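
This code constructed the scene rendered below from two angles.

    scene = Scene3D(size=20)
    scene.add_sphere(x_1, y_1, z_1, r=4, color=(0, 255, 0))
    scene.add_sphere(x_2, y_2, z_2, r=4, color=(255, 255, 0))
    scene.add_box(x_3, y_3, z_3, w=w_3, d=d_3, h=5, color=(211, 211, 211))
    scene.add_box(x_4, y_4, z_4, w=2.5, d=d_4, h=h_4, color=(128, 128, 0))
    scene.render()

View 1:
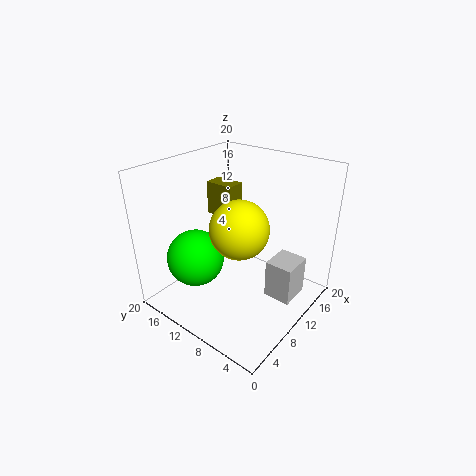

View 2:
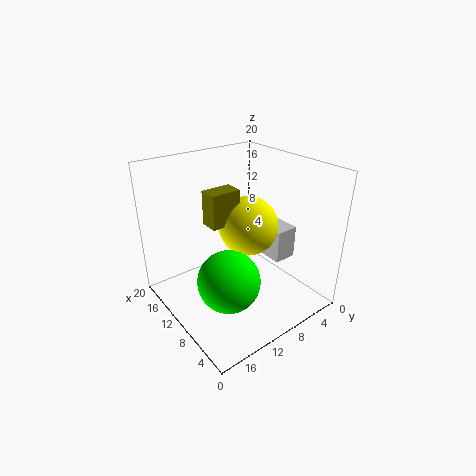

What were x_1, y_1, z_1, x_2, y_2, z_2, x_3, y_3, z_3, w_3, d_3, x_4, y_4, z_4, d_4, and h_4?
x_1 = 6
y_1 = 14.5
z_1 = 7
x_2 = 9
y_2 = 9
z_2 = 12
x_3 = 8
y_3 = 0.5
z_3 = 4.5
w_3 = 4
d_3 = 3.5
x_4 = 9
y_4 = 10.5
z_4 = 13
d_4 = 4
h_4 = 4.5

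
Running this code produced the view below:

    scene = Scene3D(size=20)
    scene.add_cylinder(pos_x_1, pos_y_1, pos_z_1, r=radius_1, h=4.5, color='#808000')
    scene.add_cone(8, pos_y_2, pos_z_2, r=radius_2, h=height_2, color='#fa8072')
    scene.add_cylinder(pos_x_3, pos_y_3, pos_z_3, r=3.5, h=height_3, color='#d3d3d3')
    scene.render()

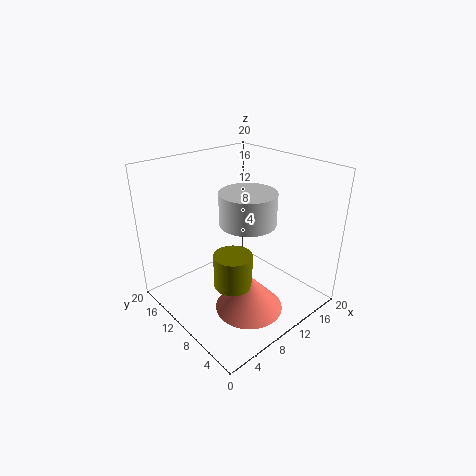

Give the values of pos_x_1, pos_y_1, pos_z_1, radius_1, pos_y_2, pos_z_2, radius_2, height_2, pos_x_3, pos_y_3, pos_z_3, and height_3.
pos_x_1 = 6.5
pos_y_1 = 7
pos_z_1 = 5.5
radius_1 = 2.5
pos_y_2 = 5.5
pos_z_2 = 2
radius_2 = 4.5
height_2 = 5
pos_x_3 = 8.5
pos_y_3 = 6.5
pos_z_3 = 14
height_3 = 4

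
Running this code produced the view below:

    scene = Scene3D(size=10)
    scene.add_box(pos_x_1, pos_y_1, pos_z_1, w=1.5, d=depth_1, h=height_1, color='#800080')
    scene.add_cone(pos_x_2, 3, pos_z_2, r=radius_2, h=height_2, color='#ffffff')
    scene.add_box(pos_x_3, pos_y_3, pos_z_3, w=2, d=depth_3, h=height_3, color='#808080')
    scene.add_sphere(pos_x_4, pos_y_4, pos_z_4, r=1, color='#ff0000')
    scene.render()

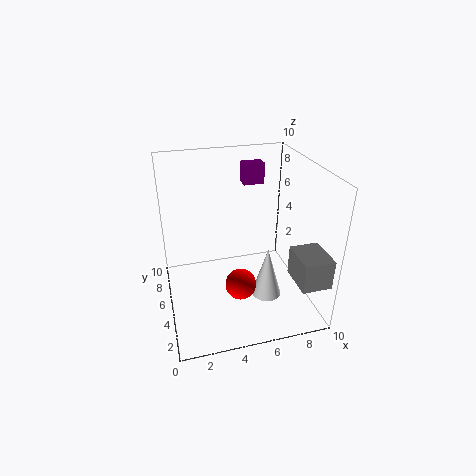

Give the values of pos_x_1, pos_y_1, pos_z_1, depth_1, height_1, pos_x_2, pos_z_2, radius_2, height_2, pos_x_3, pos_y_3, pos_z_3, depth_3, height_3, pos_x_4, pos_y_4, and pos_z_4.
pos_x_1 = 6
pos_y_1 = 7
pos_z_1 = 8
depth_1 = 1
height_1 = 1.5
pos_x_2 = 6.5
pos_z_2 = 1.5
radius_2 = 1
height_2 = 3.5
pos_x_3 = 8
pos_y_3 = 0.5
pos_z_3 = 3
depth_3 = 2.5
height_3 = 2
pos_x_4 = 4.5
pos_y_4 = 2.5
pos_z_4 = 3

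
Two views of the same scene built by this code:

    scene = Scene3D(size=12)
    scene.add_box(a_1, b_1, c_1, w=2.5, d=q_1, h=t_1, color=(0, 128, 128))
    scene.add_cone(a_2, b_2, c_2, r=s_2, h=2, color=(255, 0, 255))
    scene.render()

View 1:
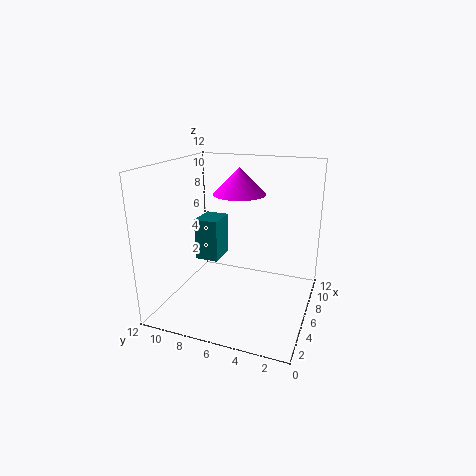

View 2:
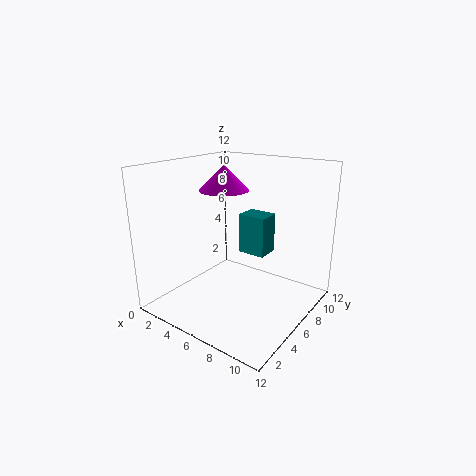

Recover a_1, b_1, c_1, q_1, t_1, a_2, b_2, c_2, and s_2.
a_1 = 5, b_1 = 7.5, c_1 = 4, q_1 = 2, t_1 = 3.5, a_2 = 5, b_2 = 5.5, c_2 = 10, s_2 = 2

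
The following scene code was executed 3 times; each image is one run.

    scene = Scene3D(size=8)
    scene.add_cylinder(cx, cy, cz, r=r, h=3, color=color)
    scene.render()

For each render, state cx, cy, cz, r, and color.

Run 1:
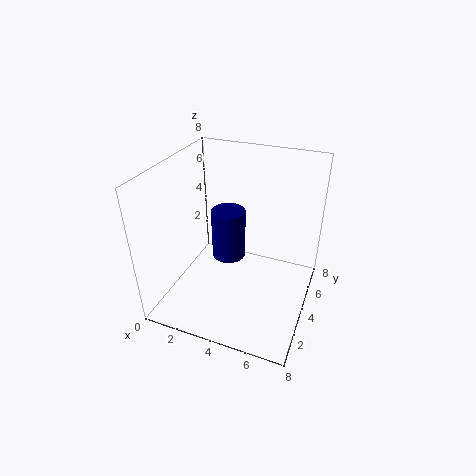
cx = 3, cy = 5, cz = 2, r = 1, color = 'navy'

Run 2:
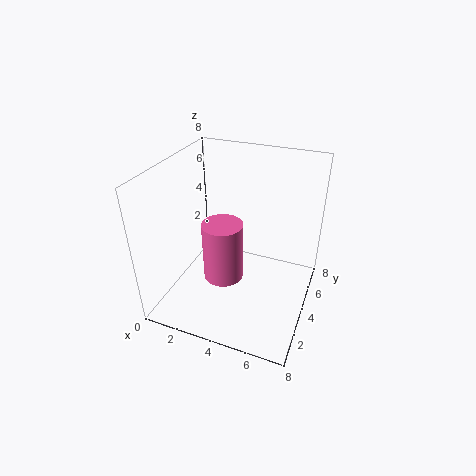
cx = 4, cy = 2, cz = 3, r = 1, color = 'hotpink'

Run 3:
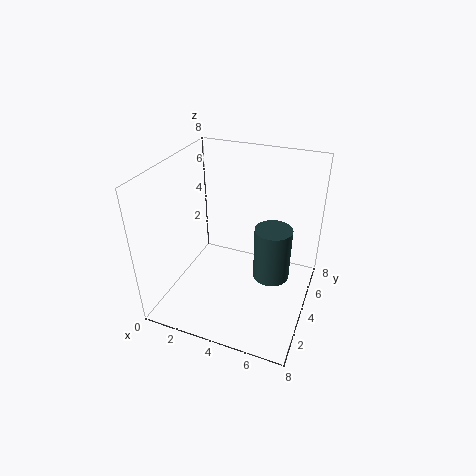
cx = 6, cy = 4, cz = 2, r = 1, color = 'darkslategray'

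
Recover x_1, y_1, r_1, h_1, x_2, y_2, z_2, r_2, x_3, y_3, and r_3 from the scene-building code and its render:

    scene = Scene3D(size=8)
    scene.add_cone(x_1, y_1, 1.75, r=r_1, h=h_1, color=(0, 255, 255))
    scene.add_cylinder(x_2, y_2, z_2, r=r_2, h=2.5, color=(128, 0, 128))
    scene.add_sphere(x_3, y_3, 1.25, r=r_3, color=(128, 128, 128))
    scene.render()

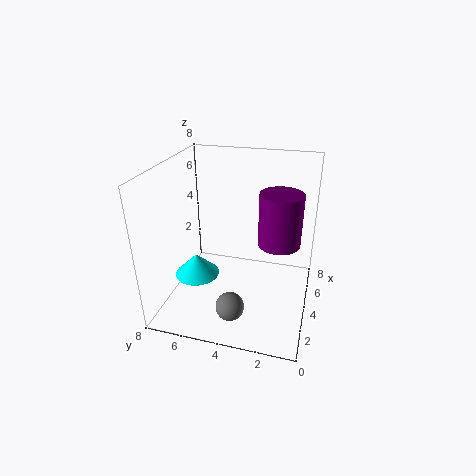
x_1 = 3.25
y_1 = 6.25
r_1 = 1.25
h_1 = 1.25
x_2 = 2.25
y_2 = 1.5
z_2 = 5
r_2 = 1
x_3 = 1.5
y_3 = 3.75
r_3 = 0.75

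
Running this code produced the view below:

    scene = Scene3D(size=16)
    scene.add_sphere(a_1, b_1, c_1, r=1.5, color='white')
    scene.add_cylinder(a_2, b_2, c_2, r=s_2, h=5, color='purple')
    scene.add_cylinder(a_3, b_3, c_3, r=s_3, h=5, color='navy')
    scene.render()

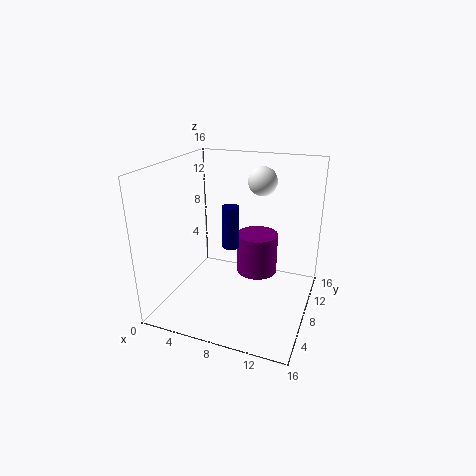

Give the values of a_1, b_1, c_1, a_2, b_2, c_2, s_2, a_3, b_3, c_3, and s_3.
a_1 = 10.5
b_1 = 8.5
c_1 = 14.5
a_2 = 9
b_2 = 12
c_2 = 2
s_2 = 2.5
a_3 = 6.5
b_3 = 9.5
c_3 = 6
s_3 = 1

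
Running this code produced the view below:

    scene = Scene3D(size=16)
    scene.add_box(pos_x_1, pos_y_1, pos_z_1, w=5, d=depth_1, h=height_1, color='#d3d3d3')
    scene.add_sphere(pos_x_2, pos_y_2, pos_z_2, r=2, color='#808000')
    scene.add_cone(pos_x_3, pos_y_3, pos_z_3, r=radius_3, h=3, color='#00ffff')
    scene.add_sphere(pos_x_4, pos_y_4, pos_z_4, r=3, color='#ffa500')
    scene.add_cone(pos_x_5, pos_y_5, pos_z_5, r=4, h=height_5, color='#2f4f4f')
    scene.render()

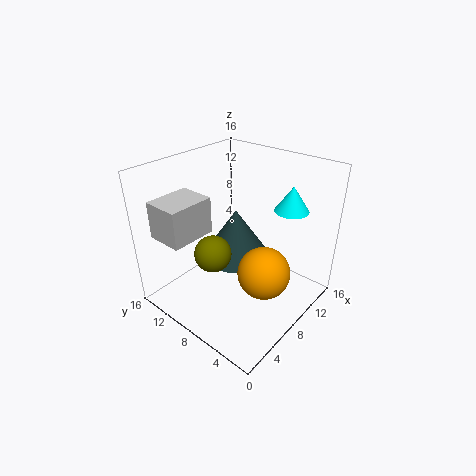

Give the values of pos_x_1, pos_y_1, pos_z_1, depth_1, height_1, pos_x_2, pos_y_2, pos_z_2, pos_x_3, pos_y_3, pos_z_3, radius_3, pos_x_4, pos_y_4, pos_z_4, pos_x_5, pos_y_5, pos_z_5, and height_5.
pos_x_1 = 1; pos_y_1 = 10; pos_z_1 = 9; depth_1 = 4; height_1 = 4; pos_x_2 = 5; pos_y_2 = 9; pos_z_2 = 7; pos_x_3 = 14; pos_y_3 = 5; pos_z_3 = 10; radius_3 = 2; pos_x_4 = 9; pos_y_4 = 5; pos_z_4 = 4; pos_x_5 = 10; pos_y_5 = 10; pos_z_5 = 4; height_5 = 6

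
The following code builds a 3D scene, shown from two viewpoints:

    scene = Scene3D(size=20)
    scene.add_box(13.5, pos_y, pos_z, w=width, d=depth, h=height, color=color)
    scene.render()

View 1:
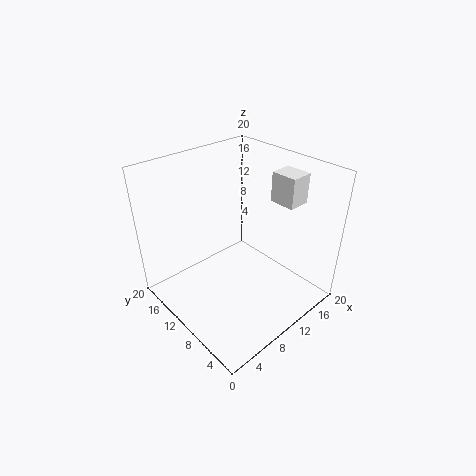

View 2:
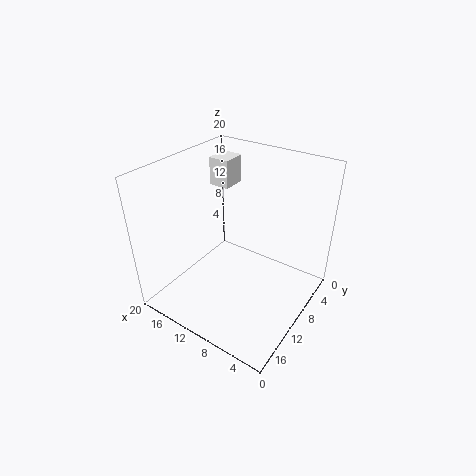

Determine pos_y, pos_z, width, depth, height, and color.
pos_y = 4; pos_z = 15.5; width = 3; depth = 3.5; height = 4; color = 'white'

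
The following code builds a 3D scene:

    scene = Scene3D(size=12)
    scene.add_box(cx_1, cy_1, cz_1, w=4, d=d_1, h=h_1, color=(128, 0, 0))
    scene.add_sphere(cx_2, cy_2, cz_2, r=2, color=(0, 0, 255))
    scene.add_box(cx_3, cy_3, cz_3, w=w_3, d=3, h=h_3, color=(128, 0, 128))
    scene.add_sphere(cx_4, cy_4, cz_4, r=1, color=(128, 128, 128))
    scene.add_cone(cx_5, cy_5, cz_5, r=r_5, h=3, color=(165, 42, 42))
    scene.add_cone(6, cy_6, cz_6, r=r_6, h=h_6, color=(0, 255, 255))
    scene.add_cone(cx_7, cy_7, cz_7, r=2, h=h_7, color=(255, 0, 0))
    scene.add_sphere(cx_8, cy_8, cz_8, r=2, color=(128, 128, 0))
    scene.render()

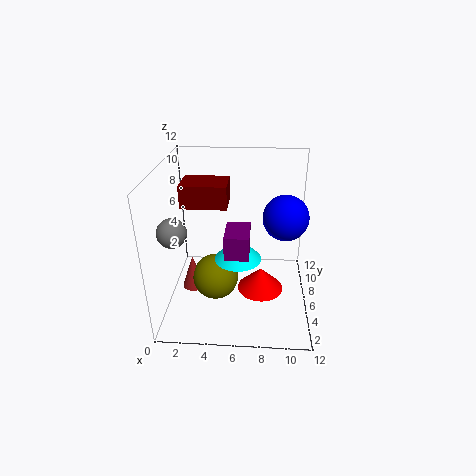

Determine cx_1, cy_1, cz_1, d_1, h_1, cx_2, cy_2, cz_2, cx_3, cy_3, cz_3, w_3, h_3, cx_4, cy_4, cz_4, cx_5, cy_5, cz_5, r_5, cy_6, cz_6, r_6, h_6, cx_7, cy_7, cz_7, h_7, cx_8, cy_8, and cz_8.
cx_1 = 1
cy_1 = 7
cz_1 = 8
d_1 = 3
h_1 = 2
cx_2 = 10
cy_2 = 8
cz_2 = 7
cx_3 = 5
cy_3 = 4
cz_3 = 5
w_3 = 2
h_3 = 2
cx_4 = 2
cy_4 = 1
cz_4 = 9
cx_5 = 2
cy_5 = 6
cz_5 = 1
r_5 = 1
cy_6 = 6
cz_6 = 4
r_6 = 2
h_6 = 2
cx_7 = 8
cy_7 = 6
cz_7 = 1
h_7 = 2
cx_8 = 4
cy_8 = 6
cz_8 = 2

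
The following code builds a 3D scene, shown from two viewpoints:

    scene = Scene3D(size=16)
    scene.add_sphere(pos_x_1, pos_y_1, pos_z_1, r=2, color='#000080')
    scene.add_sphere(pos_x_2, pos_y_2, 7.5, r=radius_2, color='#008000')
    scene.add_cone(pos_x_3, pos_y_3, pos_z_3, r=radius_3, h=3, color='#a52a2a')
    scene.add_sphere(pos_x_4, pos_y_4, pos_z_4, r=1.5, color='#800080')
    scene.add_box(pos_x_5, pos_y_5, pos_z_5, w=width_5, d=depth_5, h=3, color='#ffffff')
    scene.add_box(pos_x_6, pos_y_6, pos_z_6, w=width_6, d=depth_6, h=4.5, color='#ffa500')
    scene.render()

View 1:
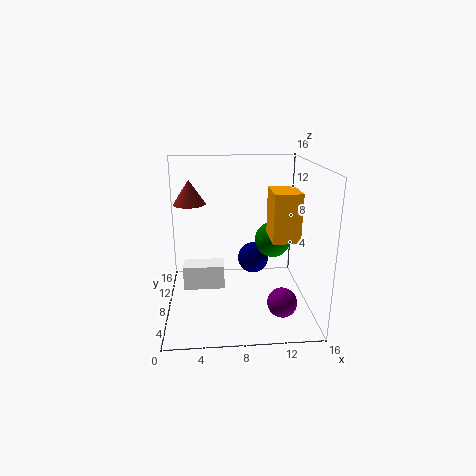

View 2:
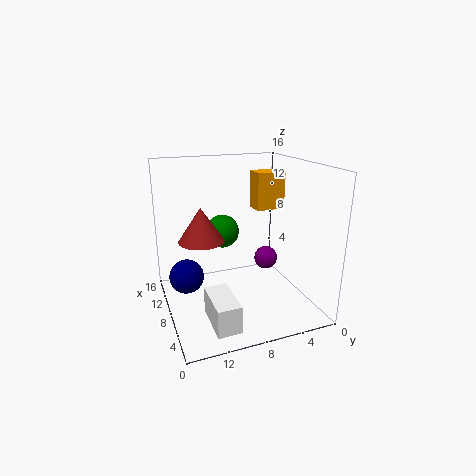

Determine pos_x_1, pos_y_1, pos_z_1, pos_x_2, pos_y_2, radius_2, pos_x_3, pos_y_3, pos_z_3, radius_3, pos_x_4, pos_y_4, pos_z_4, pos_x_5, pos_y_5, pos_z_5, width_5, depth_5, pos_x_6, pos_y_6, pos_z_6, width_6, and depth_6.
pos_x_1 = 10.5, pos_y_1 = 13.5, pos_z_1 = 3, pos_x_2 = 12, pos_y_2 = 8.5, radius_2 = 2, pos_x_3 = 2.5, pos_y_3 = 13.5, pos_z_3 = 10.5, radius_3 = 2, pos_x_4 = 12, pos_y_4 = 2.5, pos_z_4 = 3, pos_x_5 = 1.5, pos_y_5 = 10, pos_z_5 = 0.5, width_5 = 5, depth_5 = 2.5, pos_x_6 = 10.5, pos_y_6 = 1, pos_z_6 = 10, width_6 = 2.5, depth_6 = 3.5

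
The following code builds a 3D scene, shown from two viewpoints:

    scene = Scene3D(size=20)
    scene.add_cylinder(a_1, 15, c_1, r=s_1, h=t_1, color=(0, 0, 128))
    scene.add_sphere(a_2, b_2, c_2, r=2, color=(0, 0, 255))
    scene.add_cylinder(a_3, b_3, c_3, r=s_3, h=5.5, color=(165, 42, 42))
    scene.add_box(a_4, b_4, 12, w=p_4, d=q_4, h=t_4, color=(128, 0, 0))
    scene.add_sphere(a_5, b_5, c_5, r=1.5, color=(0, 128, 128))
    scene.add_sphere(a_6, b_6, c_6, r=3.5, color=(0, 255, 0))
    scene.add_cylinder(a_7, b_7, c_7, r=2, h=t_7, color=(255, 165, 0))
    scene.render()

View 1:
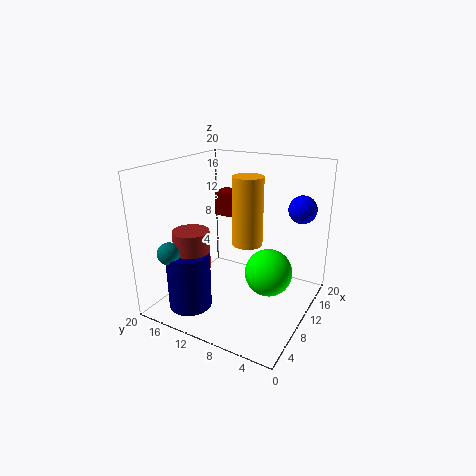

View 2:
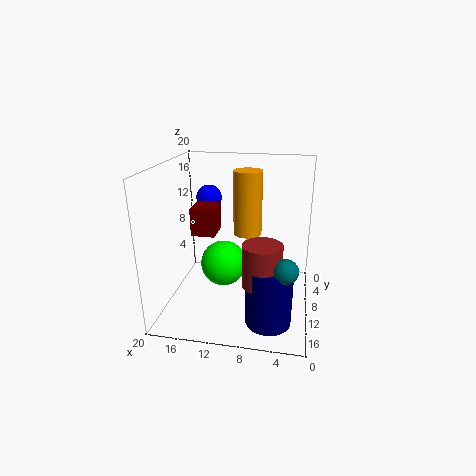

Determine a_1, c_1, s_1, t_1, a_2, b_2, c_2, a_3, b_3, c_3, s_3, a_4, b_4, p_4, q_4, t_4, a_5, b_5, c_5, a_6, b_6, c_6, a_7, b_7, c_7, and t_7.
a_1 = 5; c_1 = 0.5; s_1 = 3; t_1 = 8; a_2 = 16; b_2 = 3; c_2 = 13.5; a_3 = 6; b_3 = 15; c_3 = 6; s_3 = 2.5; a_4 = 12; b_4 = 11.5; p_4 = 3; q_4 = 3.5; t_4 = 3.5; a_5 = 3; b_5 = 16.5; c_5 = 9; a_6 = 13; b_6 = 6.5; c_6 = 4; a_7 = 9; b_7 = 8; c_7 = 10; t_7 = 9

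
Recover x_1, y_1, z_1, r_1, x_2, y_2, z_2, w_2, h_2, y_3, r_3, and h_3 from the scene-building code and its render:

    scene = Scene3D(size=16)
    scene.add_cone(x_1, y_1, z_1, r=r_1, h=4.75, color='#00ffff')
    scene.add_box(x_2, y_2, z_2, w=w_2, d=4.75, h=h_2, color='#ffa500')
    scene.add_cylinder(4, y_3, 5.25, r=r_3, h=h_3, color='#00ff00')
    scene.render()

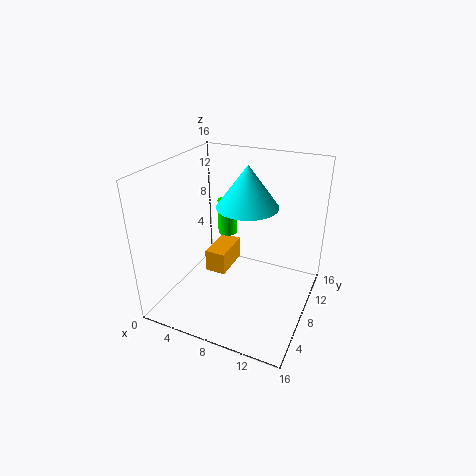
x_1 = 8.25, y_1 = 10, z_1 = 11, r_1 = 3.5, x_2 = 3.5, y_2 = 8.25, z_2 = 2.25, w_2 = 2.5, h_2 = 2.75, y_3 = 13.5, r_3 = 1.25, h_3 = 4.5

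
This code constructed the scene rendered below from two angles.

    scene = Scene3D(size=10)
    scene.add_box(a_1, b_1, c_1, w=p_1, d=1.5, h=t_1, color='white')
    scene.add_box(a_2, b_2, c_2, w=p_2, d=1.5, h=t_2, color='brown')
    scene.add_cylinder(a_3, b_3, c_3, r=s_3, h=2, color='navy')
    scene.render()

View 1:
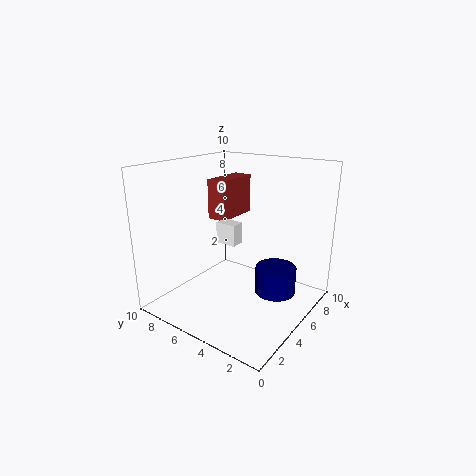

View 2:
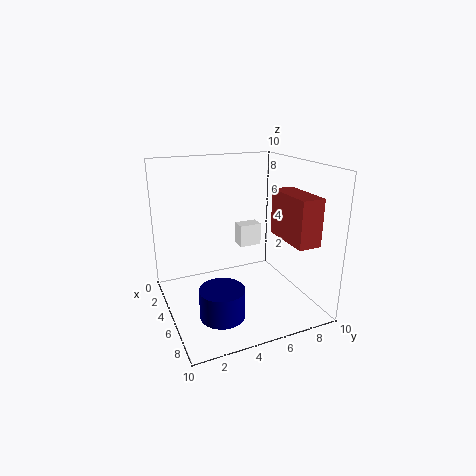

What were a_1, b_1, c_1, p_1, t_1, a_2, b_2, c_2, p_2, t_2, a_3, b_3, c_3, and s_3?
a_1 = 4.5; b_1 = 5; c_1 = 4.5; p_1 = 1; t_1 = 1.5; a_2 = 6; b_2 = 7; c_2 = 5.5; p_2 = 3.5; t_2 = 3; a_3 = 7; b_3 = 3; c_3 = 0.5; s_3 = 1.5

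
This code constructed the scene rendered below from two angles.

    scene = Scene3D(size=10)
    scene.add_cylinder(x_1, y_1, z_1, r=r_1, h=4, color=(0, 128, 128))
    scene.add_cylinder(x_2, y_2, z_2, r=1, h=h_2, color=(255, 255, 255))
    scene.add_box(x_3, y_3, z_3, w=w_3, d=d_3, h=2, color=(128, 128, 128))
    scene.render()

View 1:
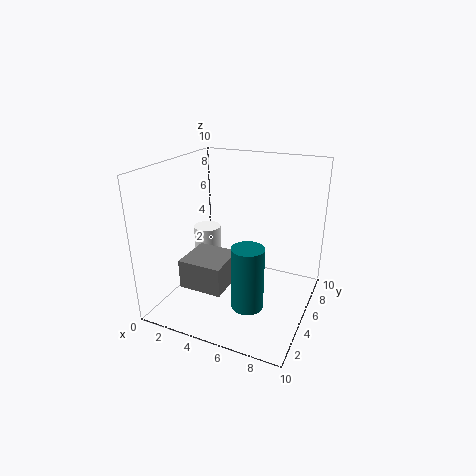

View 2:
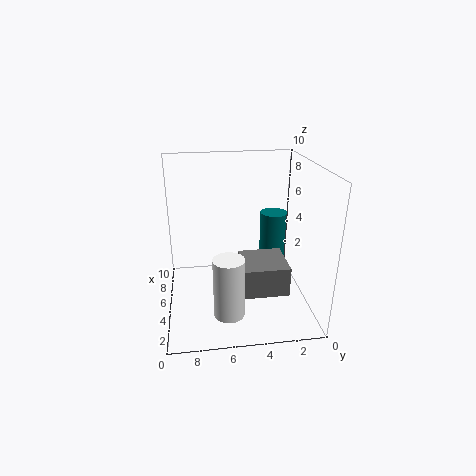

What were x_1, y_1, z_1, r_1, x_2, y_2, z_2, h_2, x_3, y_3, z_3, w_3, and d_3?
x_1 = 7
y_1 = 2
z_1 = 2
r_1 = 1
x_2 = 2
y_2 = 6
z_2 = 1
h_2 = 4
x_3 = 2
y_3 = 2
z_3 = 2
w_3 = 3
d_3 = 3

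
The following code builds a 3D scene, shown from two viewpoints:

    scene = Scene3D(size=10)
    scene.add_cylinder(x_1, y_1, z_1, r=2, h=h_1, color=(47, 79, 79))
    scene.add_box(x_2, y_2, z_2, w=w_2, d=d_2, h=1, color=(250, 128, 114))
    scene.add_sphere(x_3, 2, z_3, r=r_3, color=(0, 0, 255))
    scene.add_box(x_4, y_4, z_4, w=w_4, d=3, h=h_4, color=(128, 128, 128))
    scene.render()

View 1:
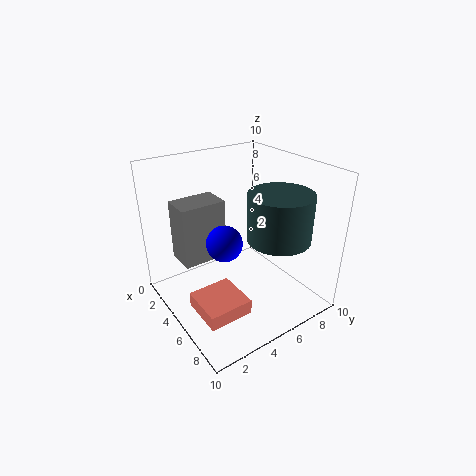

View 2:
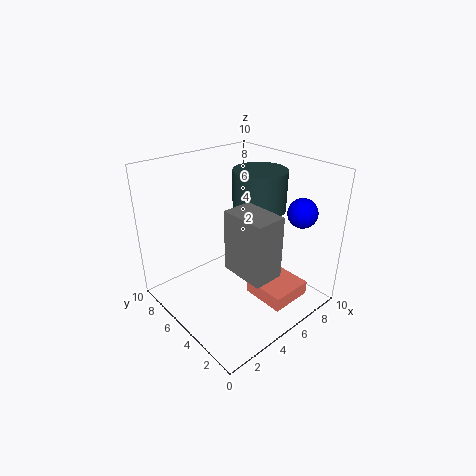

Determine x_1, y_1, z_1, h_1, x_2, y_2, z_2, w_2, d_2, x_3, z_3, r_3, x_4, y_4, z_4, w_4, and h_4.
x_1 = 8
y_1 = 6
z_1 = 6
h_1 = 3
x_2 = 5
y_2 = 1
z_2 = 1
w_2 = 3
d_2 = 3
x_3 = 8
z_3 = 7
r_3 = 1
x_4 = 3
y_4 = 1
z_4 = 4
w_4 = 2
h_4 = 4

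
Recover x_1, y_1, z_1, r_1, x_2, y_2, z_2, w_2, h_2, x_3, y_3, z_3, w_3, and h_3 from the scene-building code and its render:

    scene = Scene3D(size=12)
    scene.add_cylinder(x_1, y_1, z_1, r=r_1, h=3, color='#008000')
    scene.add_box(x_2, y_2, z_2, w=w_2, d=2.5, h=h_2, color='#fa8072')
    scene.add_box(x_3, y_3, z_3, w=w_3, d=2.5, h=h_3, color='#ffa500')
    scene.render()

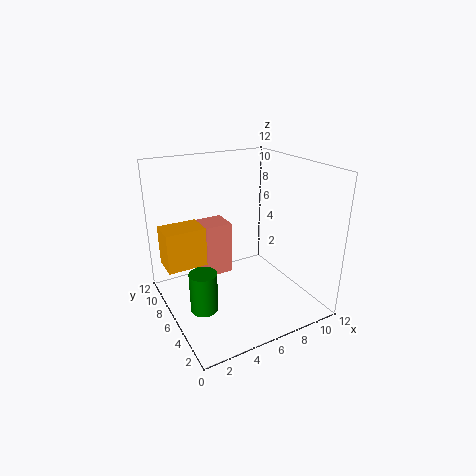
x_1 = 1.5
y_1 = 3
z_1 = 2.5
r_1 = 1
x_2 = 4.5
y_2 = 9
z_2 = 1
w_2 = 2.5
h_2 = 5
x_3 = 0.5
y_3 = 8
z_3 = 3
w_3 = 3.5
h_3 = 3.5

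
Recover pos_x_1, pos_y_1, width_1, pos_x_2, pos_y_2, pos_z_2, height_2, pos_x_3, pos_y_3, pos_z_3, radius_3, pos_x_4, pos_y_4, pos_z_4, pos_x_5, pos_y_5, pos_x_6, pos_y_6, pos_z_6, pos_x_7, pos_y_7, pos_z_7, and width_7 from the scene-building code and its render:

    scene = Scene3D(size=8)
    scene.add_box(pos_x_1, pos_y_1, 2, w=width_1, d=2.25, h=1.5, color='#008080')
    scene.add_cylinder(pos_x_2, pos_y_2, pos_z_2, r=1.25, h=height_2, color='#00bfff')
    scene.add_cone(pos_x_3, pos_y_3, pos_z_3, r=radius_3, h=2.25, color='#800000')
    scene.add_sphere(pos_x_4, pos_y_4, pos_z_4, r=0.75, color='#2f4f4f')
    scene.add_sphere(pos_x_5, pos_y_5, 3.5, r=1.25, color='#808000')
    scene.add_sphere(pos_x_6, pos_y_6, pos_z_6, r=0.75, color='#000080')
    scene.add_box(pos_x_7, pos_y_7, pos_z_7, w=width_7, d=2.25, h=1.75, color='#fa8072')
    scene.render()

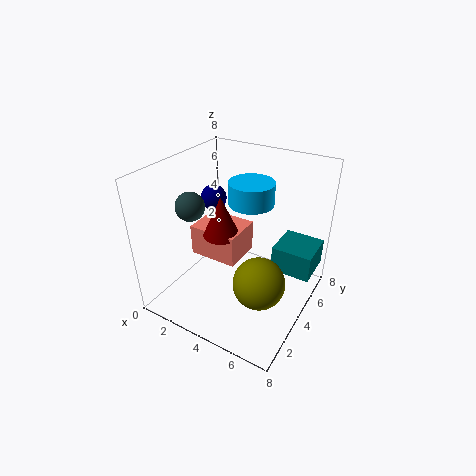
pos_x_1 = 5.75, pos_y_1 = 4.75, width_1 = 2.25, pos_x_2 = 4.25, pos_y_2 = 5, pos_z_2 = 5.75, height_2 = 1.25, pos_x_3 = 3.25, pos_y_3 = 3.5, pos_z_3 = 4.25, radius_3 = 1, pos_x_4 = 2.25, pos_y_4 = 2.25, pos_z_4 = 6.25, pos_x_5 = 6.5, pos_y_5 = 1.75, pos_x_6 = 1.75, pos_y_6 = 5, pos_z_6 = 5.5, pos_x_7 = 1.5, pos_y_7 = 3, pos_z_7 = 2.75, width_7 = 2.75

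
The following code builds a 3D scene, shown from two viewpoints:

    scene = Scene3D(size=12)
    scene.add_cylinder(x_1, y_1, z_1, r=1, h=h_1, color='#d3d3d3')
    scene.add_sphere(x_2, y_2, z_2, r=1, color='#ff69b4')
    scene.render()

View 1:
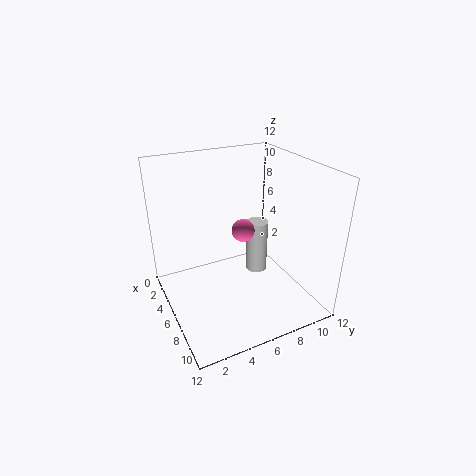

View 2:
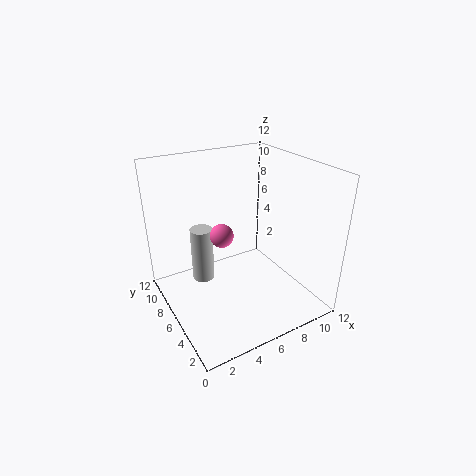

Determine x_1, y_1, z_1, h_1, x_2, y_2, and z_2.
x_1 = 4
y_1 = 9
z_1 = 1
h_1 = 5
x_2 = 5
y_2 = 7
z_2 = 6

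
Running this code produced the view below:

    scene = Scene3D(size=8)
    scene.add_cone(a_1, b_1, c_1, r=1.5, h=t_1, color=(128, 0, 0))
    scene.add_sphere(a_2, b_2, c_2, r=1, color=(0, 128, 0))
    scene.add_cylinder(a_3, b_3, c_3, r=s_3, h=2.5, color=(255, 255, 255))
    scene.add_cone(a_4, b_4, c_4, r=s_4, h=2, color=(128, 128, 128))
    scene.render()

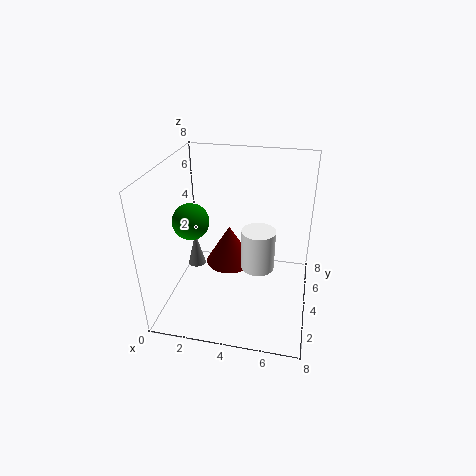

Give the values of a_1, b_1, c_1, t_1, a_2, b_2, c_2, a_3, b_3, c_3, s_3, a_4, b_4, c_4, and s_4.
a_1 = 3, b_1 = 6, c_1 = 1, t_1 = 2.5, a_2 = 1.5, b_2 = 3.5, c_2 = 5, a_3 = 5, b_3 = 5, c_3 = 1.5, s_3 = 1, a_4 = 1.5, b_4 = 4, c_4 = 2, s_4 = 0.5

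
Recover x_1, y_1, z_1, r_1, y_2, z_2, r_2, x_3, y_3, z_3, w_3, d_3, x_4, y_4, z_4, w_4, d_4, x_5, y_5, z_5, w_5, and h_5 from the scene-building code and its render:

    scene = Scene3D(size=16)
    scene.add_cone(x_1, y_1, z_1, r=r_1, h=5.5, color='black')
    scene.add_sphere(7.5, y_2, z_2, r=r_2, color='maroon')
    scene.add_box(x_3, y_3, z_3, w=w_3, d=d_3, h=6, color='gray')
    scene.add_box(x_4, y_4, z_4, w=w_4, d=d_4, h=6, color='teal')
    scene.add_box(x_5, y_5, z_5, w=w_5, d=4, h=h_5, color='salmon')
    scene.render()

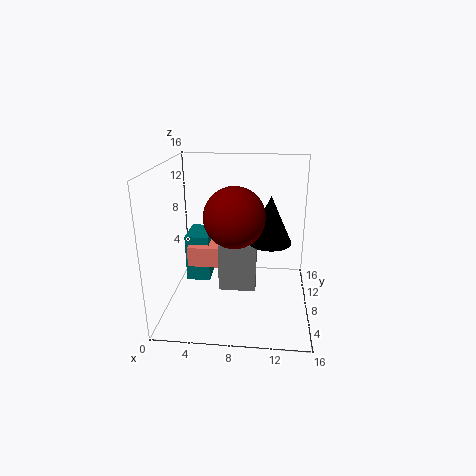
x_1 = 11.5, y_1 = 9.5, z_1 = 7, r_1 = 2.5, y_2 = 9, z_2 = 10, r_2 = 3.5, x_3 = 5.5, y_3 = 9, z_3 = 0.5, w_3 = 4.5, d_3 = 2, x_4 = 1, y_4 = 11, z_4 = 0.5, w_4 = 3, d_4 = 4.5, x_5 = 1.5, y_5 = 10, z_5 = 3, w_5 = 4.5, h_5 = 2.5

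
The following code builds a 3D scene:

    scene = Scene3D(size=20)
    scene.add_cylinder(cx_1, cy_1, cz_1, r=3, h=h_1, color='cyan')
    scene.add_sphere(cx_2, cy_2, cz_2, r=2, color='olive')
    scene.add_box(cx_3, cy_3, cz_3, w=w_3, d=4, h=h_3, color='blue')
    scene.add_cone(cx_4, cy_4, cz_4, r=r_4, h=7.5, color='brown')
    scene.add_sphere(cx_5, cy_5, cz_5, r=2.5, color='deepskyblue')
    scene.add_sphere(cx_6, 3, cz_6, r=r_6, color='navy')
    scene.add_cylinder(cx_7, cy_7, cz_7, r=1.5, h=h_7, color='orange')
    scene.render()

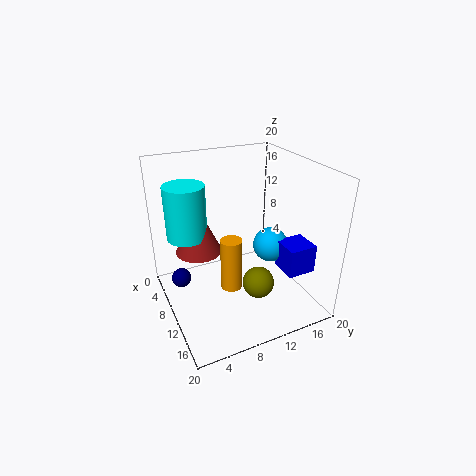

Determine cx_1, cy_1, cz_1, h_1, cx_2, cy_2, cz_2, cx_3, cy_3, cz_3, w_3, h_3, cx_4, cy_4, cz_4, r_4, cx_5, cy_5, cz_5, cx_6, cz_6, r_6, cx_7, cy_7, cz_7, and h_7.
cx_1 = 4, cy_1 = 4.5, cz_1 = 8.5, h_1 = 8, cx_2 = 16, cy_2 = 10, cz_2 = 6.5, cx_3 = 12, cy_3 = 15, cz_3 = 5.5, w_3 = 4, h_3 = 4, cx_4 = 4.5, cy_4 = 6, cz_4 = 6, r_4 = 3.5, cx_5 = 10.5, cy_5 = 15, cz_5 = 8, cx_6 = 4, cz_6 = 1.5, r_6 = 1.5, cx_7 = 11, cy_7 = 8.5, cz_7 = 3, h_7 = 7.5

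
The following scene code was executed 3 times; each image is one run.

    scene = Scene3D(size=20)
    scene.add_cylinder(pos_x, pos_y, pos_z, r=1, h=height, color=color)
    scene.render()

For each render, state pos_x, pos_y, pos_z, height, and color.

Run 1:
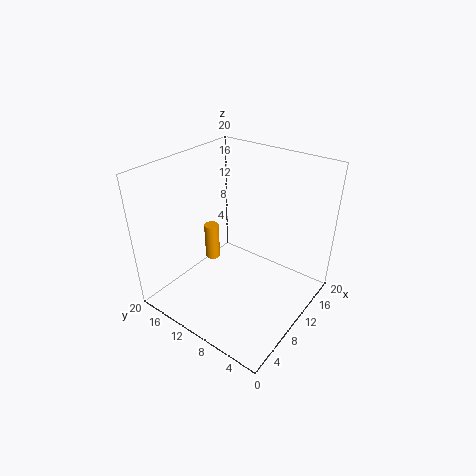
pos_x = 8, pos_y = 13, pos_z = 7, height = 5, color = 'orange'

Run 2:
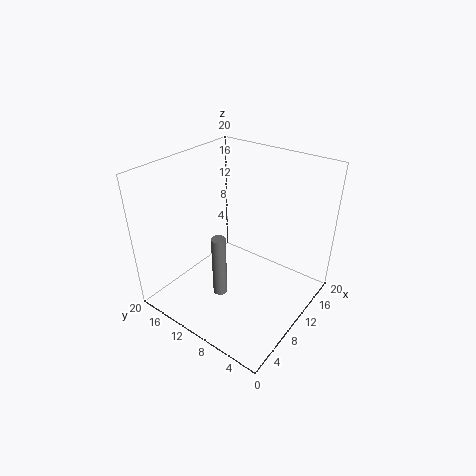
pos_x = 7, pos_y = 11, pos_z = 2, height = 9, color = 'gray'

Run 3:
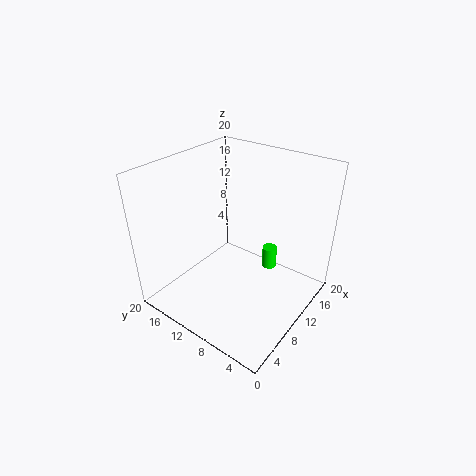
pos_x = 12, pos_y = 6, pos_z = 6, height = 3, color = 'lime'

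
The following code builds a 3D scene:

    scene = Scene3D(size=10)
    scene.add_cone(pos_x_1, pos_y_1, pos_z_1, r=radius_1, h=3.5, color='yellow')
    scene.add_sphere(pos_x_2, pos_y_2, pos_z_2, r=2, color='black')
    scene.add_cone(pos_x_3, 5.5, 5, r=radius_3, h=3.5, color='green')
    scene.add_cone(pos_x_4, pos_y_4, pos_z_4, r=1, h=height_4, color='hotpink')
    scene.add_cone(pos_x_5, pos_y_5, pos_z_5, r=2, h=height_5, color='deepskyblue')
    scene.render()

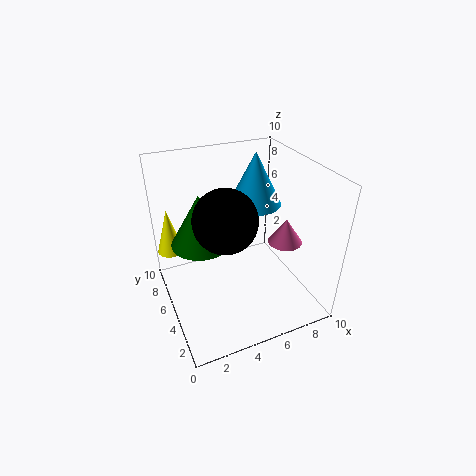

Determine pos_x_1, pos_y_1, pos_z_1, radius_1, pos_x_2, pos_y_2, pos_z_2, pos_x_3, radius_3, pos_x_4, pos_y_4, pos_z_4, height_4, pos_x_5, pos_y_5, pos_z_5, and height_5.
pos_x_1 = 1
pos_y_1 = 9
pos_z_1 = 2.5
radius_1 = 1
pos_x_2 = 3.5
pos_y_2 = 3.5
pos_z_2 = 7.5
pos_x_3 = 2.5
radius_3 = 2
pos_x_4 = 6.5
pos_y_4 = 1.5
pos_z_4 = 6.5
height_4 = 1.5
pos_x_5 = 7.5
pos_y_5 = 7.5
pos_z_5 = 6
height_5 = 4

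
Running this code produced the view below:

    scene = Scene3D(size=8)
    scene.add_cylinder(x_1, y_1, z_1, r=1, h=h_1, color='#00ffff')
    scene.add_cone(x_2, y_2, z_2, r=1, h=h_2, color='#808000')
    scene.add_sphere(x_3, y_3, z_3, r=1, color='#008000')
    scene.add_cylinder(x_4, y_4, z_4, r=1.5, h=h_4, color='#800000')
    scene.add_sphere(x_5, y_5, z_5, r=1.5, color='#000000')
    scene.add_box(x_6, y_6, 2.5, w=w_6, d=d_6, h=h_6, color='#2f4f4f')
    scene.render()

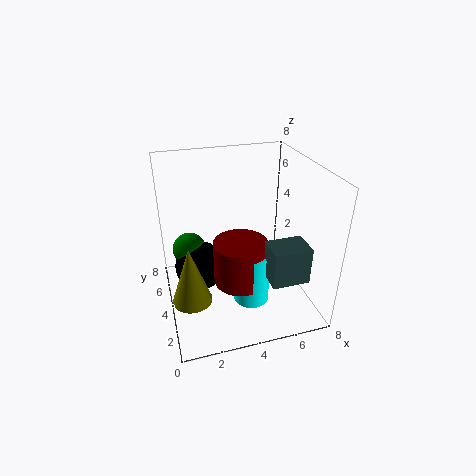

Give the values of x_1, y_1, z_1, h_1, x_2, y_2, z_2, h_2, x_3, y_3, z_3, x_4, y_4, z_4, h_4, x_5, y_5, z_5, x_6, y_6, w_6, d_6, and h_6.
x_1 = 4.5
y_1 = 3
z_1 = 0.5
h_1 = 3
x_2 = 1
y_2 = 2
z_2 = 2
h_2 = 3
x_3 = 1.5
y_3 = 6
z_3 = 2.5
x_4 = 4
y_4 = 3.5
z_4 = 1.5
h_4 = 2.5
x_5 = 2
y_5 = 5.5
z_5 = 1.5
x_6 = 5
y_6 = 1
w_6 = 2
d_6 = 1.5
h_6 = 2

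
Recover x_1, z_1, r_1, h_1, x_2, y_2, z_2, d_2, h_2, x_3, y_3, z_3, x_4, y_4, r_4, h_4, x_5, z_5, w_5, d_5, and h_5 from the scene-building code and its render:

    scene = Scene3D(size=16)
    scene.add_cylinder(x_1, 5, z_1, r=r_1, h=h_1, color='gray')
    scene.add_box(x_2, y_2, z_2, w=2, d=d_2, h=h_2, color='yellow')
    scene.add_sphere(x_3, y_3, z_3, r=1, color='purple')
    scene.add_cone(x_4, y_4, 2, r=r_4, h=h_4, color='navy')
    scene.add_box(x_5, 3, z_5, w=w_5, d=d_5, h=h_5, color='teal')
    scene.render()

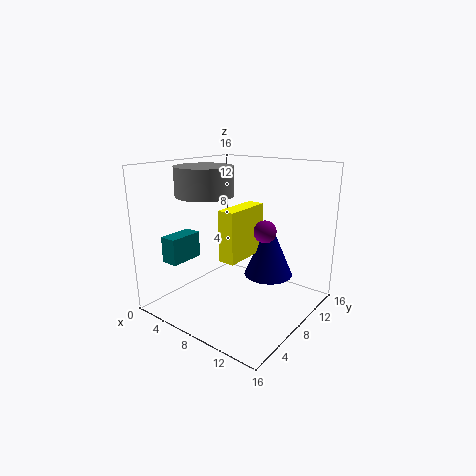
x_1 = 6; z_1 = 13; r_1 = 3; h_1 = 3; x_2 = 6; y_2 = 7; z_2 = 5; d_2 = 6; h_2 = 6; x_3 = 14; y_3 = 4; z_3 = 11; x_4 = 9; y_4 = 13; r_4 = 3; h_4 = 7; x_5 = 1; z_5 = 5; w_5 = 2; d_5 = 4; h_5 = 3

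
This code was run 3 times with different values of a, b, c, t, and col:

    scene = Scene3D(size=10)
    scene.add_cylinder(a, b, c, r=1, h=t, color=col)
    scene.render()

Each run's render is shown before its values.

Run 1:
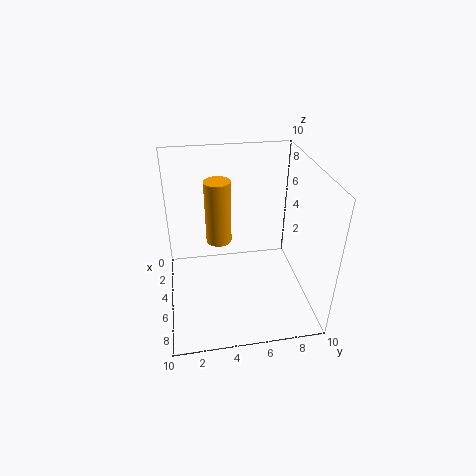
a = 2; b = 4; c = 3; t = 5; col = 'orange'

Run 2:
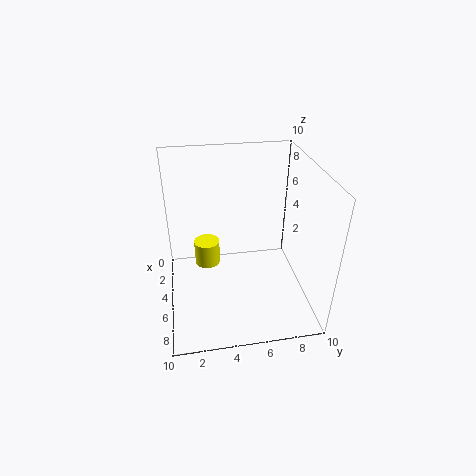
a = 2; b = 3; c = 1; t = 2; col = 'yellow'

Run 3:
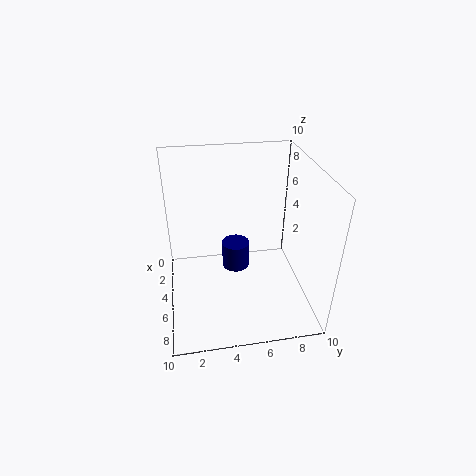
a = 4; b = 5; c = 2; t = 2; col = 'navy'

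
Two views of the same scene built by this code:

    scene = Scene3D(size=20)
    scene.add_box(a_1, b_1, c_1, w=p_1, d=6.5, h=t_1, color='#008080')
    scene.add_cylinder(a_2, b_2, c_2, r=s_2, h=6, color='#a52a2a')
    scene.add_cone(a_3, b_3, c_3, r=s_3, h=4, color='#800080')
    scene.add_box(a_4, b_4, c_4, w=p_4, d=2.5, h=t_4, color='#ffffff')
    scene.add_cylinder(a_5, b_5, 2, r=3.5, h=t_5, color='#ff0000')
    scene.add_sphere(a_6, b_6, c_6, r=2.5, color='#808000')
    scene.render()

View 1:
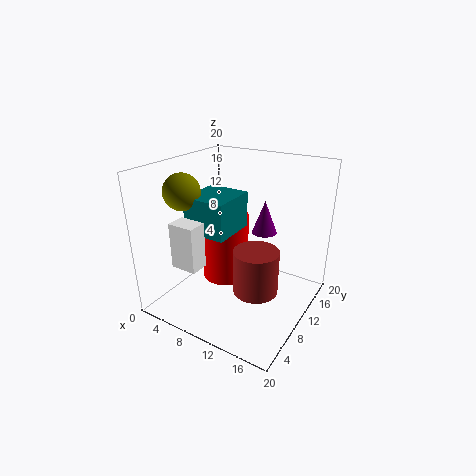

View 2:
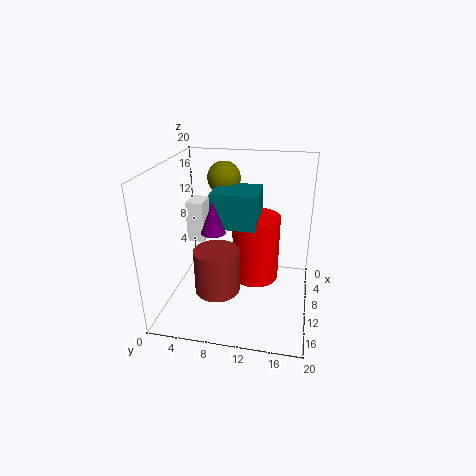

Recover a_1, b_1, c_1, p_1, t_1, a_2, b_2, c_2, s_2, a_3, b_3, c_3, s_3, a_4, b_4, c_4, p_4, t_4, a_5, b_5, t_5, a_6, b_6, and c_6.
a_1 = 4
b_1 = 6
c_1 = 11
p_1 = 6
t_1 = 5
a_2 = 14
b_2 = 8
c_2 = 4
s_2 = 3
a_3 = 15
b_3 = 8
c_3 = 13
s_3 = 1.5
a_4 = 5
b_4 = 2
c_4 = 8
p_4 = 3.5
t_4 = 6
a_5 = 6.5
b_5 = 12
t_5 = 10
a_6 = 3.5
b_6 = 6.5
c_6 = 16.5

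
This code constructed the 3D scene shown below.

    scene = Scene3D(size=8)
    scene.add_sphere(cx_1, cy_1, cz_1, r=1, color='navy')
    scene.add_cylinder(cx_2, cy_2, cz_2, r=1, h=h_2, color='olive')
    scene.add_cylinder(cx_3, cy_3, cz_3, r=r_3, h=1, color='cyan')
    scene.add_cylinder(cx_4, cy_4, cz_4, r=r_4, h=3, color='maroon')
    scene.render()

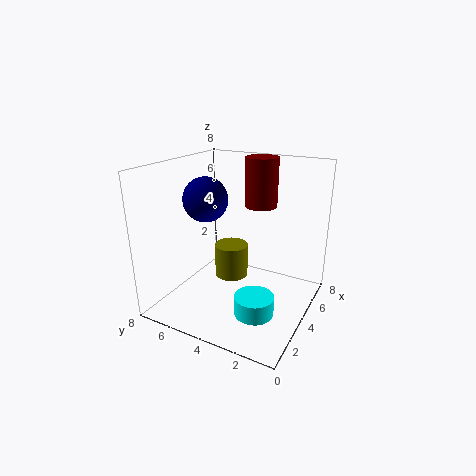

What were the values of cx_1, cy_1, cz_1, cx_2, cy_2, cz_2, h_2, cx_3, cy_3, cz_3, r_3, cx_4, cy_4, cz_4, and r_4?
cx_1 = 1
cy_1 = 4
cz_1 = 7
cx_2 = 5
cy_2 = 5
cz_2 = 1
h_2 = 2
cx_3 = 2
cy_3 = 2
cz_3 = 1
r_3 = 1
cx_4 = 7
cy_4 = 4
cz_4 = 5
r_4 = 1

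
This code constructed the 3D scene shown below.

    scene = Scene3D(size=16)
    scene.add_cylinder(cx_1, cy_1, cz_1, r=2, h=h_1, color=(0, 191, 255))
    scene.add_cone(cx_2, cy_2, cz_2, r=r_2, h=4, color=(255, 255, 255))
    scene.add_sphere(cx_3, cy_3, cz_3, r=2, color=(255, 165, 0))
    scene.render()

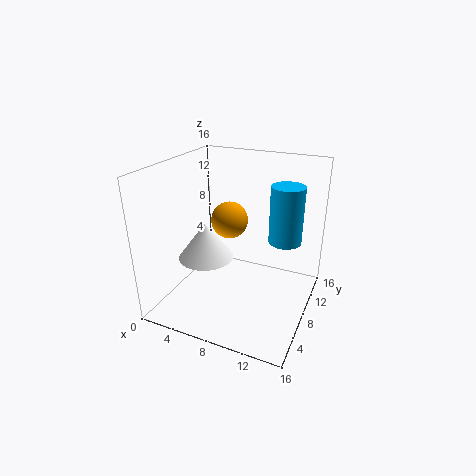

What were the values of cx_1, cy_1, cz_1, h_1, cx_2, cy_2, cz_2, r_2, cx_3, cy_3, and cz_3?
cx_1 = 12; cy_1 = 13; cz_1 = 6; h_1 = 7; cx_2 = 5; cy_2 = 6; cz_2 = 6; r_2 = 3; cx_3 = 7; cy_3 = 8; cz_3 = 10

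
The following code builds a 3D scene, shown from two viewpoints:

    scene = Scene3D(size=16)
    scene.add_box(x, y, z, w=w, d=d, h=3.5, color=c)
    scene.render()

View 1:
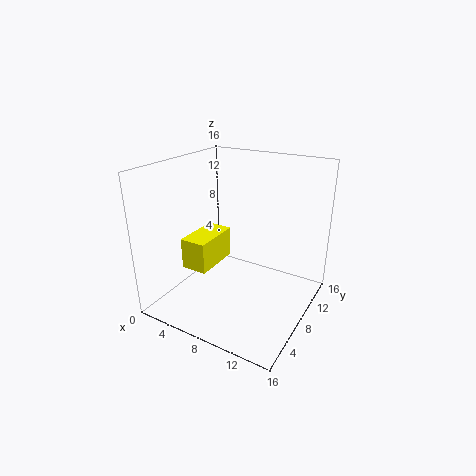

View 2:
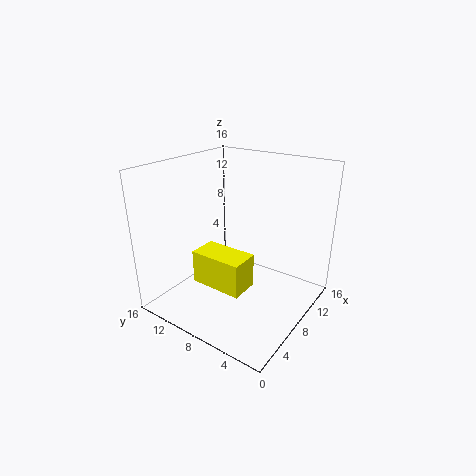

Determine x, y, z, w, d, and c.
x = 2.75
y = 4.5
z = 4.5
w = 3
d = 5.5
c = 'yellow'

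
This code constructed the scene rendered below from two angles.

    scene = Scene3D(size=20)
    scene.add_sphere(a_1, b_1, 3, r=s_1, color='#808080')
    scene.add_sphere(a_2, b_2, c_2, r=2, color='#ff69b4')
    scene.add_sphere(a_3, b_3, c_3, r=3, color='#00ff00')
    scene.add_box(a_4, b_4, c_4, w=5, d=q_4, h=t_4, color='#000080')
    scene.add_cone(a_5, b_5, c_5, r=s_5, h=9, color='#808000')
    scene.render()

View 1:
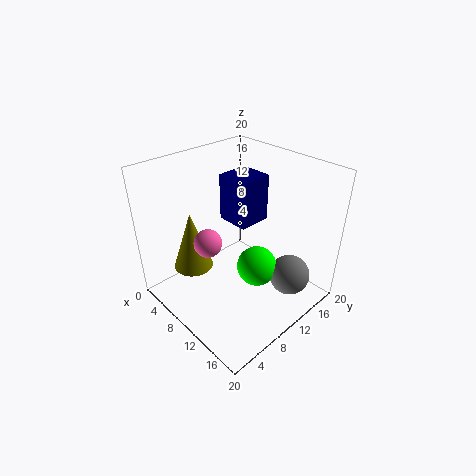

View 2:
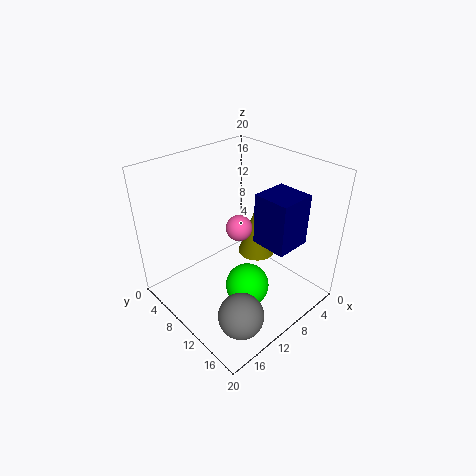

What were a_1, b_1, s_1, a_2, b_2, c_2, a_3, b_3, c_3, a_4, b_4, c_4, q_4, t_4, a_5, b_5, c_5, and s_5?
a_1 = 15, b_1 = 16, s_1 = 3, a_2 = 7, b_2 = 7, c_2 = 9, a_3 = 11, b_3 = 13, c_3 = 4, a_4 = 4, b_4 = 12, c_4 = 10, q_4 = 5, t_4 = 7, a_5 = 3, b_5 = 7, c_5 = 3, s_5 = 3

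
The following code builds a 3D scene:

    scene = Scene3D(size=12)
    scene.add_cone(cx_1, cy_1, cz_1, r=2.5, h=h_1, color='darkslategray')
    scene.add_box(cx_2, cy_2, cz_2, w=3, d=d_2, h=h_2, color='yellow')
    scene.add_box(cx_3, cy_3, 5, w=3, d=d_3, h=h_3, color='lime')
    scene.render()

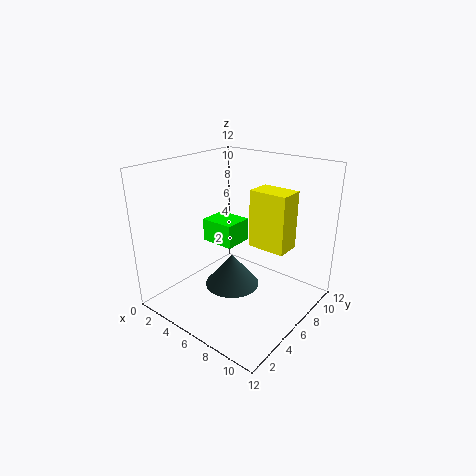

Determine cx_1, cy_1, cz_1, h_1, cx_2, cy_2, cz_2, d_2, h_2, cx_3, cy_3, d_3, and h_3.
cx_1 = 4.5
cy_1 = 7
cz_1 = 0.5
h_1 = 3
cx_2 = 7.5
cy_2 = 5.5
cz_2 = 6
d_2 = 2
h_2 = 4.5
cx_3 = 2.5
cy_3 = 5.5
d_3 = 2.5
h_3 = 2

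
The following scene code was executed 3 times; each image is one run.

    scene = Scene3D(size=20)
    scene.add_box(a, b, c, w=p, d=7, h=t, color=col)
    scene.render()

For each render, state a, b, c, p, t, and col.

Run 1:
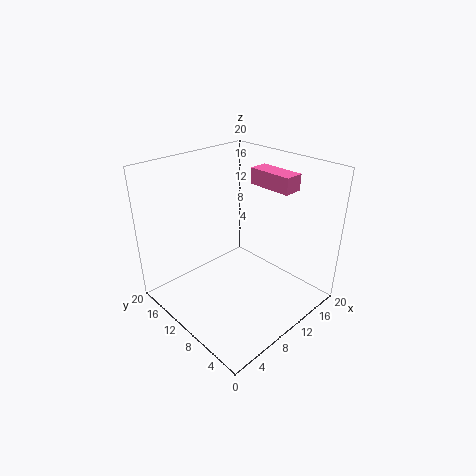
a = 17
b = 7.5
c = 15
p = 3
t = 2.5
col = 'hotpink'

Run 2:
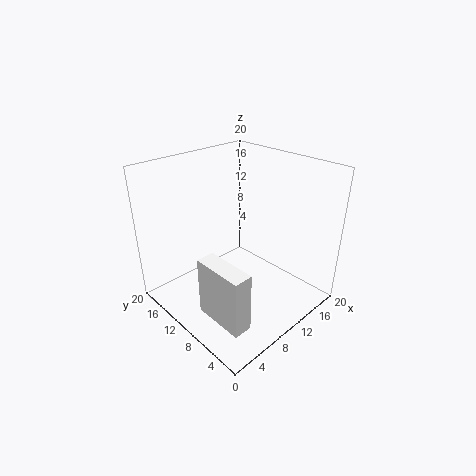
a = 2.5
b = 2.5
c = 2
p = 2.5
t = 8
col = 'white'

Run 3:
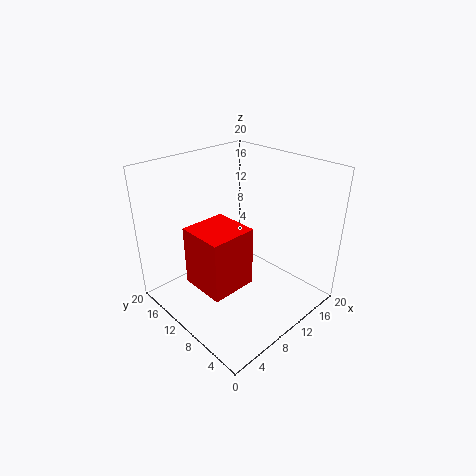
a = 5
b = 9
c = 2
p = 7
t = 9
col = 'red'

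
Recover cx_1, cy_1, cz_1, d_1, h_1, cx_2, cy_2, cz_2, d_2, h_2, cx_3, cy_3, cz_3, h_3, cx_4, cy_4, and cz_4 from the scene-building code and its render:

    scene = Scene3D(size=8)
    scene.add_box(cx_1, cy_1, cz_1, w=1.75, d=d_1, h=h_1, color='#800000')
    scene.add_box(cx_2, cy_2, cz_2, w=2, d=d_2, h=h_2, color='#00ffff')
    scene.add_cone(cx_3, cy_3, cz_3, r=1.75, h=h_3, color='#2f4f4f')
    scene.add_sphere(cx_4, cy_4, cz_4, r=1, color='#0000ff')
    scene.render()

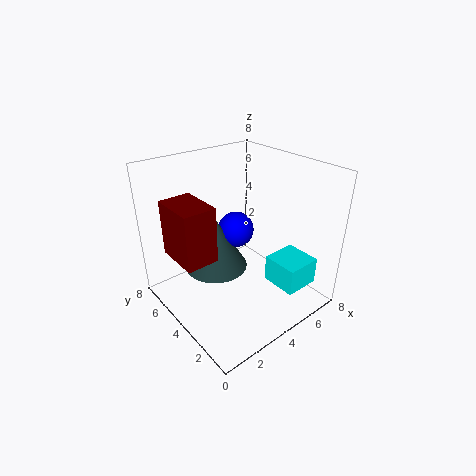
cx_1 = 0.5; cy_1 = 3.5; cz_1 = 3.5; d_1 = 2.5; h_1 = 3; cx_2 = 5; cy_2 = 0.75; cz_2 = 1.5; d_2 = 2; h_2 = 1.5; cx_3 = 3; cy_3 = 4.75; cz_3 = 2.25; h_3 = 3; cx_4 = 4.25; cy_4 = 4.5; cz_4 = 4.25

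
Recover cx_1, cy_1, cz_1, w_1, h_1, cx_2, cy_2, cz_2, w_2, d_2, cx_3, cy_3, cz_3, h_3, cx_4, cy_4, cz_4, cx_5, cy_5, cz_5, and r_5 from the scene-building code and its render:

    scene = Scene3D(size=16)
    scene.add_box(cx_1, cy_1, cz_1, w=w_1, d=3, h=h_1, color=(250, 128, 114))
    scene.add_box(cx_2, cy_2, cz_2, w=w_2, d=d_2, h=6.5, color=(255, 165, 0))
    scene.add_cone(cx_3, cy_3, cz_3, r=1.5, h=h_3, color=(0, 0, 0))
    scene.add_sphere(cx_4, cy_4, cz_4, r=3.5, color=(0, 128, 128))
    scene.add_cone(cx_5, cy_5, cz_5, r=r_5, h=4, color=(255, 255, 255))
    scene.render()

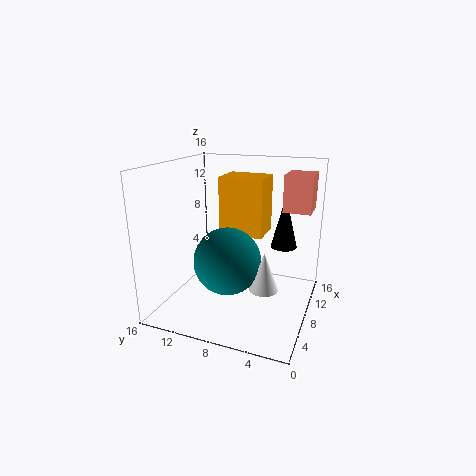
cx_1 = 9.5; cy_1 = 0.5; cz_1 = 11; w_1 = 3.5; h_1 = 4; cx_2 = 8.5; cy_2 = 5.5; cz_2 = 8; w_2 = 4; d_2 = 5; cx_3 = 11; cy_3 = 3.5; cz_3 = 6.5; h_3 = 6; cx_4 = 5; cy_4 = 8; cz_4 = 6.5; cx_5 = 5; cy_5 = 4; cz_5 = 4; r_5 = 1.5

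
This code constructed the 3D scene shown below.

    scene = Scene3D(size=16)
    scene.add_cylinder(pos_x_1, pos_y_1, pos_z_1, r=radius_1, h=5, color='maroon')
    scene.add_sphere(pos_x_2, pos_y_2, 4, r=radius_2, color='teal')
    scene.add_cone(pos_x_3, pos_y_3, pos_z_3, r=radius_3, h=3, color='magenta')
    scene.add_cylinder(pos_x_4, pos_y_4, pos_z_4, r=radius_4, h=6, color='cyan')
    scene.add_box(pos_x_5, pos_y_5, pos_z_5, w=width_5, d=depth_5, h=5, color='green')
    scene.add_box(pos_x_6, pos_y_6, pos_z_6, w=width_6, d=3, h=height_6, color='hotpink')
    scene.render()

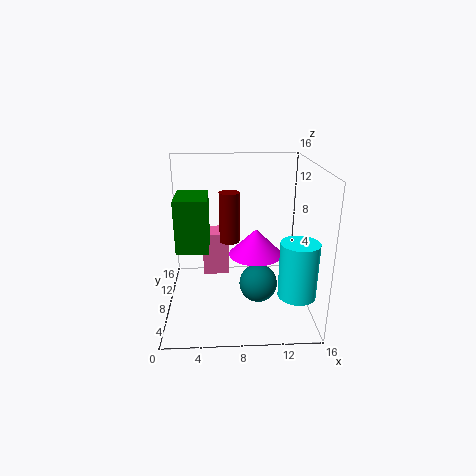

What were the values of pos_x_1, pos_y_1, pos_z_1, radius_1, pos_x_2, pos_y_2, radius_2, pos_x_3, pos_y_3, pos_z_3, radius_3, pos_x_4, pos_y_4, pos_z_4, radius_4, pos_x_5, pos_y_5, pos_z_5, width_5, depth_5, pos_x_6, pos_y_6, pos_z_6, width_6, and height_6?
pos_x_1 = 7; pos_y_1 = 5; pos_z_1 = 9; radius_1 = 1; pos_x_2 = 10; pos_y_2 = 5; radius_2 = 2; pos_x_3 = 10; pos_y_3 = 8; pos_z_3 = 6; radius_3 = 3; pos_x_4 = 14; pos_y_4 = 4; pos_z_4 = 3; radius_4 = 2; pos_x_5 = 2; pos_y_5 = 2; pos_z_5 = 9; width_5 = 3; depth_5 = 4; pos_x_6 = 4; pos_y_6 = 9; pos_z_6 = 3; width_6 = 3; height_6 = 5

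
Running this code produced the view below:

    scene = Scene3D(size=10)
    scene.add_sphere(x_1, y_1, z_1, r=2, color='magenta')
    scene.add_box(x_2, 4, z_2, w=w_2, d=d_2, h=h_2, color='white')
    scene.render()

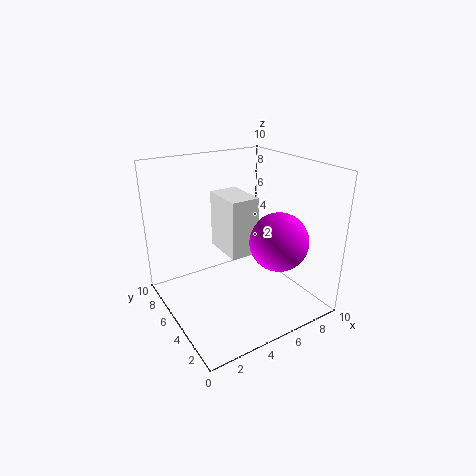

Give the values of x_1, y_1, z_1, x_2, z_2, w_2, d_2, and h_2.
x_1 = 7, y_1 = 3, z_1 = 5, x_2 = 4, z_2 = 4, w_2 = 2, d_2 = 3, h_2 = 4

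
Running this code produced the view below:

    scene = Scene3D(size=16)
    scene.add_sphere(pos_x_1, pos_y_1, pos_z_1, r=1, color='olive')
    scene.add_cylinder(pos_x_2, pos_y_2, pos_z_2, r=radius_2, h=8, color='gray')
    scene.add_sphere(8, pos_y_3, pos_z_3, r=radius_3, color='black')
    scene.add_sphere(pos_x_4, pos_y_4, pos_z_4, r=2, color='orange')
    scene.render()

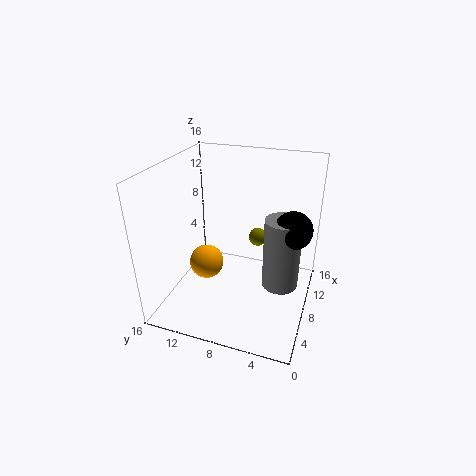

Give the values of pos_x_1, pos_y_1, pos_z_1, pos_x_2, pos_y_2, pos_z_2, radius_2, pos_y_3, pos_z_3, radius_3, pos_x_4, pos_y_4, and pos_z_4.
pos_x_1 = 9; pos_y_1 = 6; pos_z_1 = 8; pos_x_2 = 8; pos_y_2 = 3; pos_z_2 = 3; radius_2 = 2; pos_y_3 = 2; pos_z_3 = 10; radius_3 = 2; pos_x_4 = 8; pos_y_4 = 12; pos_z_4 = 4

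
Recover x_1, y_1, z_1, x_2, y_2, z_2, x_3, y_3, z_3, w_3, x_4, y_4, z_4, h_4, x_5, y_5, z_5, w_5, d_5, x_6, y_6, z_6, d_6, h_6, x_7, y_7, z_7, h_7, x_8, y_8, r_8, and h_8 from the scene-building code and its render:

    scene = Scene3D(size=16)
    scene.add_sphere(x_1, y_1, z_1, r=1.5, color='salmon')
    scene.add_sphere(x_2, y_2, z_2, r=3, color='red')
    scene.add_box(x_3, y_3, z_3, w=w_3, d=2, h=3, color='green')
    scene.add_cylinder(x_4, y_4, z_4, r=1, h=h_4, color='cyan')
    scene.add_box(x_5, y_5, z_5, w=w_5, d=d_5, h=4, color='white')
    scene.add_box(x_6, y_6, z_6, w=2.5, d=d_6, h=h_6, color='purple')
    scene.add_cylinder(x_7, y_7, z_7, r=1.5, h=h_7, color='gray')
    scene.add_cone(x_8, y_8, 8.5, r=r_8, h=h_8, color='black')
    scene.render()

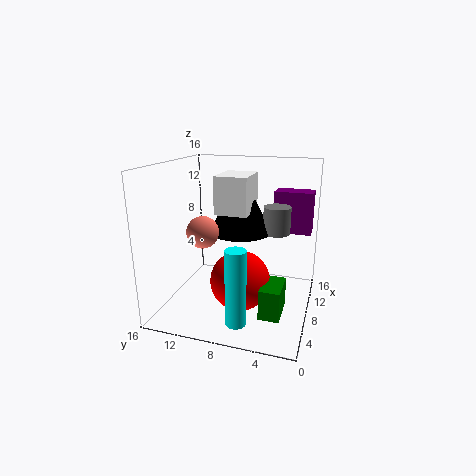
x_1 = 2, y_1 = 9.5, z_1 = 10.5, x_2 = 4, y_2 = 6.5, z_2 = 5, x_3 = 1.5, y_3 = 2, z_3 = 2.5, w_3 = 3.5, x_4 = 1, y_4 = 6, z_4 = 2, h_4 = 7.5, x_5 = 6, y_5 = 6.5, z_5 = 11, w_5 = 4.5, d_5 = 3.5, x_6 = 12.5, y_6 = 0.5, z_6 = 7.5, d_6 = 4.5, h_6 = 5, x_7 = 9.5, y_7 = 4, z_7 = 8.5, h_7 = 3, x_8 = 9, y_8 = 8, r_8 = 3.5, h_8 = 6.5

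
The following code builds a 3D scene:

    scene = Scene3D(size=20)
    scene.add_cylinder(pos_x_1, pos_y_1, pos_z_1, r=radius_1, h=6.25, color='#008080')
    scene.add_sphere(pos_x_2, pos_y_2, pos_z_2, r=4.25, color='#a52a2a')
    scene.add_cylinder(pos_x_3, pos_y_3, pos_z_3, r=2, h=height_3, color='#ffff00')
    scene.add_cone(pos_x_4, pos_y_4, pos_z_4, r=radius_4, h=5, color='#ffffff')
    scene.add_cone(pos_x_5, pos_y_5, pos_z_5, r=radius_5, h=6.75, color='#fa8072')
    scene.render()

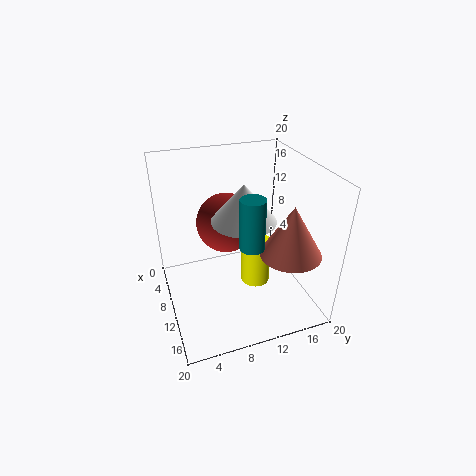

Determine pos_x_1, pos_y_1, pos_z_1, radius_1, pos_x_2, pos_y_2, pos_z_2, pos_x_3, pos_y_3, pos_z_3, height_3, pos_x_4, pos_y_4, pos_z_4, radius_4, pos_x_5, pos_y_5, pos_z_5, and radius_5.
pos_x_1 = 16.25; pos_y_1 = 9.5; pos_z_1 = 12.5; radius_1 = 1.5; pos_x_2 = 7; pos_y_2 = 9.25; pos_z_2 = 11; pos_x_3 = 11.75; pos_y_3 = 12; pos_z_3 = 3.75; height_3 = 6.5; pos_x_4 = 11.5; pos_y_4 = 10.25; pos_z_4 = 13.5; radius_4 = 4.25; pos_x_5 = 15.5; pos_y_5 = 15.25; pos_z_5 = 9.75; radius_5 = 4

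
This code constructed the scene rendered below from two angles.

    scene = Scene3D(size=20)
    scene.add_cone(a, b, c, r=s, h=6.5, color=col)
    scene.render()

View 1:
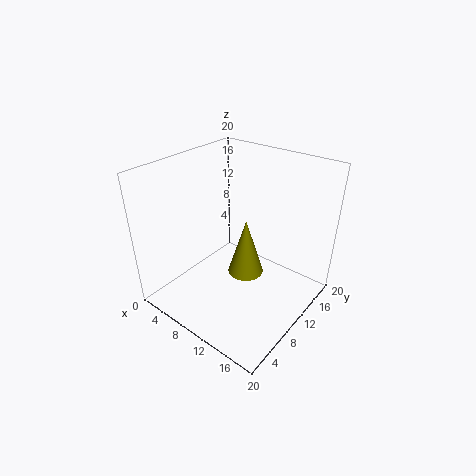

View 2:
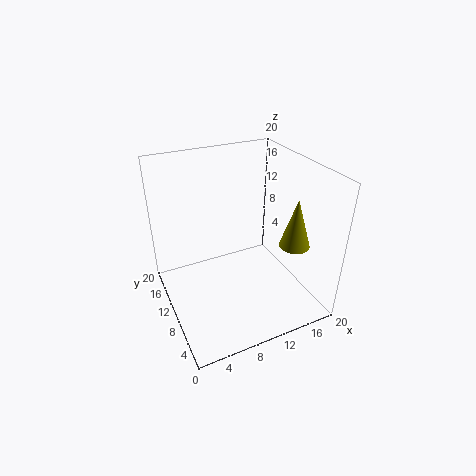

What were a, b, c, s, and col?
a = 15.5, b = 4.5, c = 10.5, s = 2, col = 'olive'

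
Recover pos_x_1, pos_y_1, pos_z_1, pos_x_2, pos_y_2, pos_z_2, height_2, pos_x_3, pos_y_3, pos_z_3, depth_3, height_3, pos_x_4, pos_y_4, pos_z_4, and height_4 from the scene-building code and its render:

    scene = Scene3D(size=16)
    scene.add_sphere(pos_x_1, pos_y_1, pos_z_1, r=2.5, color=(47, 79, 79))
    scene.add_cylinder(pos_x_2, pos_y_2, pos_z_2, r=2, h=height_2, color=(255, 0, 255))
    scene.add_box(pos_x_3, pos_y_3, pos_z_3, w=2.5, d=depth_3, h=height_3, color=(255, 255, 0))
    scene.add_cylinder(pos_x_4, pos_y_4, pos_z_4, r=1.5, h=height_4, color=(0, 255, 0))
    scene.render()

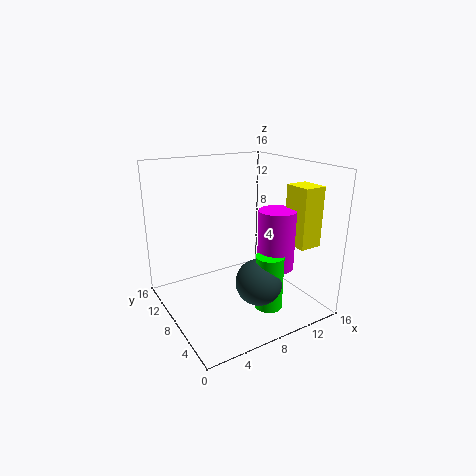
pos_x_1 = 8.5; pos_y_1 = 4.5; pos_z_1 = 4; pos_x_2 = 11; pos_y_2 = 5; pos_z_2 = 5; height_2 = 6.5; pos_x_3 = 12.5; pos_y_3 = 2.5; pos_z_3 = 7.5; depth_3 = 3; height_3 = 6.5; pos_x_4 = 9.5; pos_y_4 = 4; pos_z_4 = 1; height_4 = 6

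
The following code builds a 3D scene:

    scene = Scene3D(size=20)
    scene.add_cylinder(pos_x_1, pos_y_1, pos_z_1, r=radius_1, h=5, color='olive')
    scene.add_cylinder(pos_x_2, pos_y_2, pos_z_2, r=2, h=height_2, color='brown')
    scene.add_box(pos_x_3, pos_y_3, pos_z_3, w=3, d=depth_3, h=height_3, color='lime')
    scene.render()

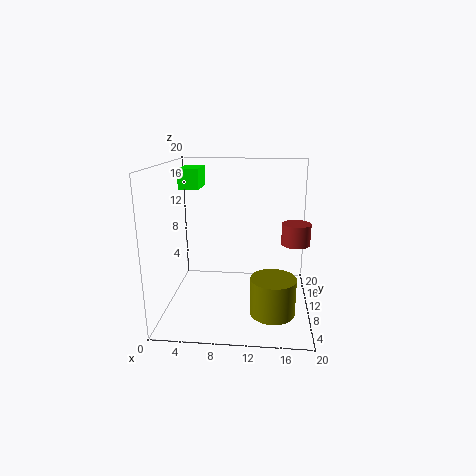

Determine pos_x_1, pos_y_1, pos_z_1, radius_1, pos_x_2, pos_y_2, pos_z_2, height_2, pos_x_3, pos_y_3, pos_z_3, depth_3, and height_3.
pos_x_1 = 15; pos_y_1 = 6; pos_z_1 = 1; radius_1 = 3; pos_x_2 = 18; pos_y_2 = 11; pos_z_2 = 9; height_2 = 3; pos_x_3 = 1; pos_y_3 = 13; pos_z_3 = 16; depth_3 = 5; height_3 = 3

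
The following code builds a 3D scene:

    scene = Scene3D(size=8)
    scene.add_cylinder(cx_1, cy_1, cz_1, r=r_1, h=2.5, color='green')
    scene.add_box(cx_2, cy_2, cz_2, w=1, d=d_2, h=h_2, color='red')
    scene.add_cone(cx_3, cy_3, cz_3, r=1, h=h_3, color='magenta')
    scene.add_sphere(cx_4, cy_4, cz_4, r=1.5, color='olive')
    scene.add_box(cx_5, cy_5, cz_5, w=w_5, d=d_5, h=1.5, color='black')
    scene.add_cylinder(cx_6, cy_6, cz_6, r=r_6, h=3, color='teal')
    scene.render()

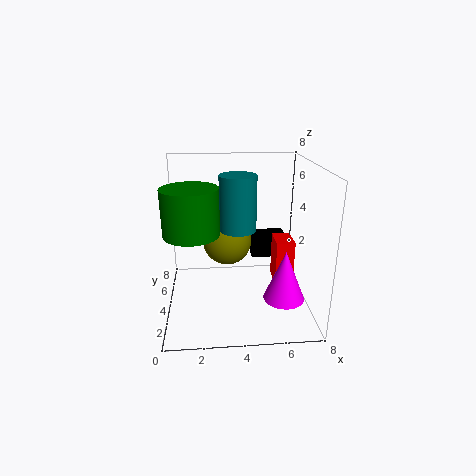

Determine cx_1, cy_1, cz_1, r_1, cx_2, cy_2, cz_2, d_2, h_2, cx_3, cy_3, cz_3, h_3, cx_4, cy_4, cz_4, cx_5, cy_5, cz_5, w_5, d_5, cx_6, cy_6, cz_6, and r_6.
cx_1 = 1.5, cy_1 = 3.5, cz_1 = 4.5, r_1 = 1.5, cx_2 = 6, cy_2 = 3, cz_2 = 1.5, d_2 = 1.5, h_2 = 2.5, cx_3 = 6, cy_3 = 1, cz_3 = 2, h_3 = 2.5, cx_4 = 3.5, cy_4 = 6, cz_4 = 3, cx_5 = 5, cy_5 = 5.5, cz_5 = 2, w_5 = 2, d_5 = 1, cx_6 = 4, cy_6 = 4, cz_6 = 4.5, r_6 = 1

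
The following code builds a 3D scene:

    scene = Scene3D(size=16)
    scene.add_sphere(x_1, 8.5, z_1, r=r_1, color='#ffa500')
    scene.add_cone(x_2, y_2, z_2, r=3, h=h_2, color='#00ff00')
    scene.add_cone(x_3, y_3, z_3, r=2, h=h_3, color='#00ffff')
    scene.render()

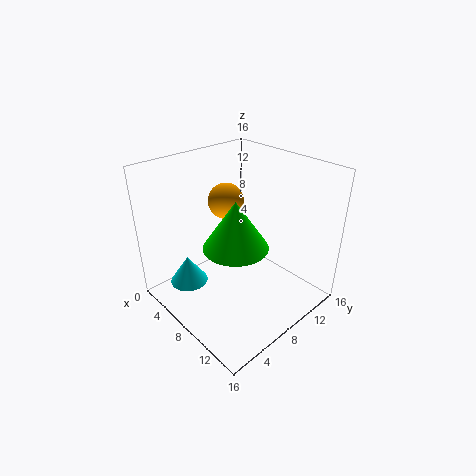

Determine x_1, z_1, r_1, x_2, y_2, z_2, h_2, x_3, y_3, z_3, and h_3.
x_1 = 5.5; z_1 = 11.5; r_1 = 2; x_2 = 12; y_2 = 4; z_2 = 10.5; h_2 = 4.5; x_3 = 6; y_3 = 2.5; z_3 = 4; h_3 = 3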